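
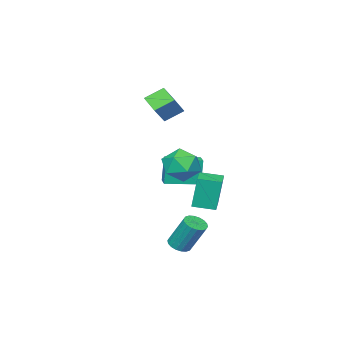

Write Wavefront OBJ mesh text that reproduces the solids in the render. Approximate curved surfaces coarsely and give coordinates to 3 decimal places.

v 1.879 2.853 -4.313
v 2.605 2.916 -4.272
v 2.408 3.97 -2.386
v 1.681 3.907 -2.427
v 2.518 3.185 -4.432
v 2.321 4.239 -2.545
v 2.304 3.389 -4.568
v 2.107 4.442 -2.681
v 2.006 3.486 -4.654
v 1.809 4.54 -2.767
v 1.683 3.458 -4.672
v 1.486 4.512 -2.785
v 1.399 3.311 -4.619
v 1.202 4.364 -2.732
v 1.209 3.072 -4.506
v 1.012 4.126 -2.619
v 1.152 2.79 -4.354
v 0.955 3.844 -2.468
v 1.239 2.521 -4.195
v 1.042 3.575 -2.308
v 1.453 2.318 -4.059
v 1.256 3.371 -2.172
v 1.751 2.22 -3.973
v 1.554 3.274 -2.086
v 2.074 2.248 -3.955
v 1.877 3.302 -2.068
v 2.358 2.396 -4.008
v 2.161 3.449 -2.121
v 2.548 2.634 -4.121
v 2.351 3.688 -2.234
v -3.714 -3.759 2.253
v -4.152 -5.052 2.875
v -4.678 -3.066 3.015
v -5.116 -4.359 3.637
v -2.664 -3.561 3.403
v -3.102 -4.854 4.025
v -3.628 -2.868 4.165
v -4.066 -4.161 4.787
v -0.845 -1.177 -1.157
v -1.005 -1.151 0.666
v -2.535 0.125 -1.323
v -2.695 0.15 0.499
v -0.305 -0.47 -1.119
v -0.465 -0.445 0.703
v -1.995 0.831 -1.286
v -2.155 0.857 0.537
v 0.053 2.206 -1.559
v -0.179 2.429 0.536
v -0.792 3.278 -1.767
v -1.024 3.5 0.329
v 1.204 3.12 -1.529
v 0.972 3.342 0.567
v 0.359 4.191 -1.736
v 0.127 4.414 0.359
v 1.616 3.813 2.563
v 2.451 3.991 1.663
v 1.249 1.969 1.857
v 2.084 2.147 0.957
v 2.456 2.04 2.136
v 2.683 3.179 2.572
v 1.017 2.781 0.948
v 1.244 3.92 1.384
v 2.081 3.353 0.665
v 2.97 2.895 1.399
v 0.73 3.065 2.121
v 1.619 2.607 2.855
f 2 1 5
f 2 5 3
f 3 5 6
f 3 6 4
f 5 1 7
f 5 7 6
f 6 7 8
f 6 8 4
f 7 1 9
f 7 9 8
f 8 9 10
f 8 10 4
f 9 1 11
f 9 11 10
f 10 11 12
f 10 12 4
f 11 1 13
f 11 13 12
f 12 13 14
f 12 14 4
f 13 1 15
f 13 15 14
f 14 15 16
f 14 16 4
f 15 1 17
f 15 17 16
f 16 17 18
f 16 18 4
f 17 1 19
f 17 19 18
f 18 19 20
f 18 20 4
f 19 1 21
f 19 21 20
f 20 21 22
f 20 22 4
f 21 1 23
f 21 23 22
f 22 23 24
f 22 24 4
f 23 1 25
f 23 25 24
f 24 25 26
f 24 26 4
f 25 1 27
f 25 27 26
f 26 27 28
f 26 28 4
f 27 1 29
f 27 29 28
f 28 29 30
f 28 30 4
f 29 1 2
f 29 2 30
f 30 2 3
f 30 3 4
f 32 34 31
f 35 32 31
f 31 34 33
f 33 35 31
f 32 38 34
f 36 32 35
f 36 38 32
f 34 38 33
f 37 35 33
f 33 38 37
f 37 36 35
f 38 36 37
f 40 42 39
f 43 40 39
f 39 42 41
f 41 43 39
f 40 46 42
f 44 40 43
f 44 46 40
f 42 46 41
f 45 43 41
f 41 46 45
f 45 44 43
f 46 44 45
f 48 50 47
f 51 48 47
f 47 50 49
f 49 51 47
f 48 54 50
f 52 48 51
f 52 54 48
f 50 54 49
f 53 51 49
f 49 54 53
f 53 52 51
f 54 52 53
f 55 66 60
f 55 60 56
f 55 56 62
f 55 62 65
f 55 65 66
f 56 60 64
f 60 66 59
f 66 65 57
f 65 62 61
f 62 56 63
f 58 64 59
f 58 59 57
f 58 57 61
f 58 61 63
f 58 63 64
f 59 64 60
f 57 59 66
f 61 57 65
f 63 61 62
f 64 63 56



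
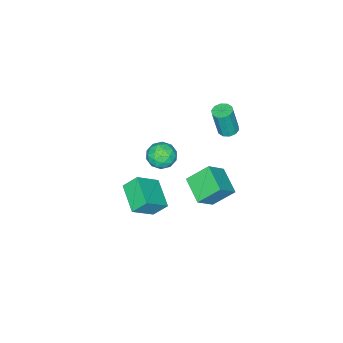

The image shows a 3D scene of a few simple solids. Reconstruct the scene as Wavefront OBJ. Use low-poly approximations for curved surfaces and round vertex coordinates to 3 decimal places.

v -2.305 -1.097 -0.99
v -1.644 -0.401 -0.754
v -1.116 -2.119 -1.306
v -0.455 -1.423 -1.07
v -1.023 -1.823 -0.367
v -1.758 -1.192 -0.172
v -1.002 -1.328 -1.888
v -1.737 -0.697 -1.693
v -0.839 -0.544 -1.309
v -0.852 -0.85 -0.369
v -1.908 -1.67 -1.691
v -1.921 -1.976 -0.751
v -2.079 -0.659 -0.844
v -0.681 -1.861 -1.216
v -1.015 -2.096 -0.803
v -0.627 -1.687 -0.664
v -2.146 -1.124 -0.502
v -1.757 -0.715 -0.363
v -1.393 -1.551 -0.136
v -1.003 -1.805 -1.697
v -0.614 -1.396 -1.558
v -2.133 -0.833 -1.396
v -1.745 -0.424 -1.257
v -1.367 -0.969 -1.924
v -1.217 -0.334 -1.032
v -0.518 -0.935 -1.218
v -0.84 -0.879 -1.698
v -1.271 -0.508 -1.583
v -1.225 -0.514 -0.479
v -0.526 -1.115 -0.665
v -0.86 -1.35 -0.252
v -1.292 -0.979 -0.137
v -0.751 -0.598 -0.806
v -2.234 -1.405 -1.395
v -1.535 -2.006 -1.581
v -1.468 -1.541 -1.923
v -1.9 -1.17 -1.808
v -2.242 -1.585 -0.842
v -1.543 -2.186 -1.028
v -1.489 -2.012 -0.477
v -1.92 -1.641 -0.362
v -2.009 -1.922 -1.254
v -2.201 2.748 -0.315
v -1.033 2.541 0.818
v -1.39 4.241 -0.878
v -0.223 4.035 0.255
v -1.277 1.825 -1.435
v -0.11 1.619 -0.302
v -0.467 3.319 -1.998
v 0.701 3.112 -0.865
v -4.126 1.578 1.236
v -3.665 2.036 1.222
v -3.353 1.78 3.171
v -3.814 1.322 3.184
v -4.015 2.215 1.302
v -3.704 1.959 3.25
v -4.408 2.151 1.356
v -4.096 1.895 3.305
v -4.693 1.868 1.364
v -4.381 1.612 3.313
v -4.761 1.474 1.324
v -4.45 1.218 3.272
v -4.587 1.12 1.249
v -4.275 0.864 3.198
v -4.236 0.941 1.17
v -3.925 0.685 3.118
v -3.844 1.005 1.115
v -3.532 0.749 3.064
v -3.559 1.288 1.107
v -3.247 1.032 3.056
v -3.49 1.682 1.148
v -3.179 1.426 3.096
v 2.609 0.723 0.491
v 2.102 1.372 1.35
v 3.62 2.246 -0.063
v 3.113 2.895 0.796
v 3.907 0.265 1.604
v 3.4 0.914 2.463
v 4.918 1.788 1.05
v 4.411 2.437 1.909
f 1 38 17
f 38 12 41
f 17 41 6
f 38 41 17
f 1 17 13
f 17 6 18
f 13 18 2
f 17 18 13
f 1 13 22
f 13 2 23
f 22 23 8
f 13 23 22
f 1 22 34
f 22 8 37
f 34 37 11
f 22 37 34
f 1 34 38
f 34 11 42
f 38 42 12
f 34 42 38
f 2 18 29
f 18 6 32
f 29 32 10
f 18 32 29
f 6 41 19
f 41 12 40
f 19 40 5
f 41 40 19
f 12 42 39
f 42 11 35
f 39 35 3
f 42 35 39
f 11 37 36
f 37 8 24
f 36 24 7
f 37 24 36
f 8 23 28
f 23 2 25
f 28 25 9
f 23 25 28
f 4 30 16
f 30 10 31
f 16 31 5
f 30 31 16
f 4 16 14
f 16 5 15
f 14 15 3
f 16 15 14
f 4 14 21
f 14 3 20
f 21 20 7
f 14 20 21
f 4 21 26
f 21 7 27
f 26 27 9
f 21 27 26
f 4 26 30
f 26 9 33
f 30 33 10
f 26 33 30
f 5 31 19
f 31 10 32
f 19 32 6
f 31 32 19
f 3 15 39
f 15 5 40
f 39 40 12
f 15 40 39
f 7 20 36
f 20 3 35
f 36 35 11
f 20 35 36
f 9 27 28
f 27 7 24
f 28 24 8
f 27 24 28
f 10 33 29
f 33 9 25
f 29 25 2
f 33 25 29
f 44 46 43
f 47 44 43
f 43 46 45
f 45 47 43
f 44 50 46
f 48 44 47
f 48 50 44
f 46 50 45
f 49 47 45
f 45 50 49
f 49 48 47
f 50 48 49
f 52 51 55
f 52 55 53
f 53 55 56
f 53 56 54
f 55 51 57
f 55 57 56
f 56 57 58
f 56 58 54
f 57 51 59
f 57 59 58
f 58 59 60
f 58 60 54
f 59 51 61
f 59 61 60
f 60 61 62
f 60 62 54
f 61 51 63
f 61 63 62
f 62 63 64
f 62 64 54
f 63 51 65
f 63 65 64
f 64 65 66
f 64 66 54
f 65 51 67
f 65 67 66
f 66 67 68
f 66 68 54
f 67 51 69
f 67 69 68
f 68 69 70
f 68 70 54
f 69 51 71
f 69 71 70
f 70 71 72
f 70 72 54
f 71 51 52
f 71 52 72
f 72 52 53
f 72 53 54
f 74 76 73
f 77 74 73
f 73 76 75
f 75 77 73
f 74 80 76
f 78 74 77
f 78 80 74
f 76 80 75
f 79 77 75
f 75 80 79
f 79 78 77
f 80 78 79



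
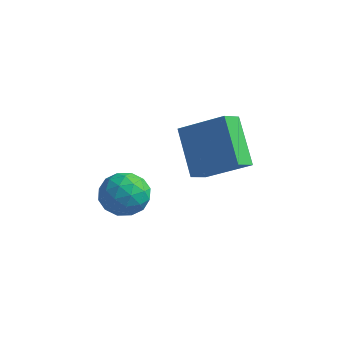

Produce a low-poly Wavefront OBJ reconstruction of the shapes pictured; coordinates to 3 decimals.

v 2.207 3.585 -1.652
v 2.139 2.785 -1.223
v 1.039 4.486 -0.158
v 0.971 3.686 0.271
v 3.829 3.994 -0.631
v 3.761 3.194 -0.202
v 2.661 4.895 0.863
v 2.593 4.095 1.292
v -0.669 3.863 -4.061
v 0.014 3.339 -3.554
v -1.834 2.901 -3.486
v -1.151 2.377 -2.979
v -1.363 3.315 -2.708
v -0.643 3.909 -3.064
v -1.177 2.331 -3.976
v -0.457 2.925 -4.332
v -0.3 2.392 -3.502
v -0.415 3 -2.718
v -1.405 3.24 -4.322
v -1.52 3.848 -3.538
v -0.226 3.685 -3.858
v -1.594 2.555 -3.182
v -1.719 3.106 -3.022
v -1.318 2.798 -2.725
v -0.612 4.021 -3.57
v -0.21 3.713 -3.272
v -1.019 3.699 -2.774
v -1.61 2.527 -3.768
v -1.208 2.219 -3.47
v -0.502 3.442 -4.315
v -0.101 3.134 -4.018
v -0.801 2.541 -4.266
v -0.008 2.821 -3.53
v -0.693 2.256 -3.191
v -0.708 2.228 -3.778
v -0.285 2.578 -3.987
v -0.076 3.179 -3.069
v -0.76 2.613 -2.731
v -0.885 3.164 -2.571
v -0.462 3.514 -2.78
v -0.26 2.622 -3.038
v -1.06 3.627 -4.309
v -1.744 3.061 -3.971
v -1.358 2.726 -4.26
v -0.935 3.076 -4.469
v -1.127 3.984 -3.849
v -1.812 3.419 -3.51
v -1.535 3.662 -3.053
v -1.112 4.012 -3.262
v -1.56 3.618 -4.002
f 2 4 1
f 5 2 1
f 1 4 3
f 3 5 1
f 2 8 4
f 6 2 5
f 6 8 2
f 4 8 3
f 7 5 3
f 3 8 7
f 7 6 5
f 8 6 7
f 9 46 25
f 46 20 49
f 25 49 14
f 46 49 25
f 9 25 21
f 25 14 26
f 21 26 10
f 25 26 21
f 9 21 30
f 21 10 31
f 30 31 16
f 21 31 30
f 9 30 42
f 30 16 45
f 42 45 19
f 30 45 42
f 9 42 46
f 42 19 50
f 46 50 20
f 42 50 46
f 10 26 37
f 26 14 40
f 37 40 18
f 26 40 37
f 14 49 27
f 49 20 48
f 27 48 13
f 49 48 27
f 20 50 47
f 50 19 43
f 47 43 11
f 50 43 47
f 19 45 44
f 45 16 32
f 44 32 15
f 45 32 44
f 16 31 36
f 31 10 33
f 36 33 17
f 31 33 36
f 12 38 24
f 38 18 39
f 24 39 13
f 38 39 24
f 12 24 22
f 24 13 23
f 22 23 11
f 24 23 22
f 12 22 29
f 22 11 28
f 29 28 15
f 22 28 29
f 12 29 34
f 29 15 35
f 34 35 17
f 29 35 34
f 12 34 38
f 34 17 41
f 38 41 18
f 34 41 38
f 13 39 27
f 39 18 40
f 27 40 14
f 39 40 27
f 11 23 47
f 23 13 48
f 47 48 20
f 23 48 47
f 15 28 44
f 28 11 43
f 44 43 19
f 28 43 44
f 17 35 36
f 35 15 32
f 36 32 16
f 35 32 36
f 18 41 37
f 41 17 33
f 37 33 10
f 41 33 37



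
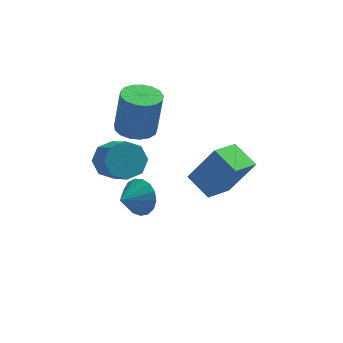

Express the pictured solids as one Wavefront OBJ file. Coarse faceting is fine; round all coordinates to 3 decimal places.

v -3.573 0.211 1.747
v -2.956 0.772 2.136
v -2.451 -0.51 3.182
v -3.067 -1.071 2.793
v -3.58 0.791 2.461
v -3.075 -0.491 3.507
v -4.2 0.47 2.368
v -3.695 -0.812 3.414
v -4.452 -0.002 1.91
v -3.947 -1.284 2.957
v -4.189 -0.35 1.358
v -3.684 -1.632 2.404
v -3.565 -0.369 1.033
v -3.06 -1.651 2.079
v -2.945 -0.048 1.126
v -2.44 -1.33 2.172
v -2.693 0.424 1.583
v -2.188 -0.858 2.63
v 1.34 1.9 -1.978
v 0.376 0.779 -1.42
v 0.521 2.885 -1.413
v -0.443 1.764 -0.855
v 2.463 1.816 -0.205
v 1.499 0.695 0.353
v 1.644 2.801 0.36
v 0.68 1.68 0.918
v -2.582 -2.066 1.301
v -1.984 -2.376 1.898
v -3.378 -2.754 1.739
v -2.165 -2.04 2.098
v -2.441 -1.71 2.115
v -2.75 -1.461 1.946
v -3.02 -1.351 1.629
v -3.19 -1.405 1.237
v -3.22 -1.609 0.86
v -3.105 -1.919 0.583
v -2.87 -2.262 0.471
v -2.569 -2.56 0.549
v -2.271 -2.745 0.799
v -2.044 -2.774 1.164
v -1.941 -2.641 1.561
v -2.58 2.686 1.675
v -2.097 3.463 1.578
v -1.817 3.551 3.667
v -2.3 2.774 3.765
v -2.512 3.602 1.628
v -2.232 3.69 3.717
v -2.943 3.532 1.688
v -2.662 3.619 3.778
v -3.29 3.267 1.746
v -3.01 3.355 3.836
v -3.475 2.87 1.788
v -3.194 2.957 3.877
v -3.454 2.43 1.803
v -3.174 2.518 3.893
v -3.234 2.049 1.79
v -2.954 2.137 3.879
v -2.864 1.814 1.75
v -2.583 1.902 3.839
v -2.428 1.779 1.693
v -2.148 1.867 3.782
v -2.028 1.952 1.632
v -1.748 2.039 3.722
v -1.754 2.292 1.581
v -1.474 2.38 3.67
v -1.669 2.724 1.552
v -1.389 2.811 3.641
v -1.793 3.146 1.55
v -1.513 3.234 3.64
f 2 1 5
f 2 5 3
f 3 5 6
f 3 6 4
f 5 1 7
f 5 7 6
f 6 7 8
f 6 8 4
f 7 1 9
f 7 9 8
f 8 9 10
f 8 10 4
f 9 1 11
f 9 11 10
f 10 11 12
f 10 12 4
f 11 1 13
f 11 13 12
f 12 13 14
f 12 14 4
f 13 1 15
f 13 15 14
f 14 15 16
f 14 16 4
f 15 1 17
f 15 17 16
f 16 17 18
f 16 18 4
f 17 1 2
f 17 2 18
f 18 2 3
f 18 3 4
f 20 22 19
f 23 20 19
f 19 22 21
f 21 23 19
f 20 26 22
f 24 20 23
f 24 26 20
f 22 26 21
f 25 23 21
f 21 26 25
f 25 24 23
f 26 24 25
f 28 27 30
f 28 30 29
f 30 27 31
f 30 31 29
f 31 27 32
f 31 32 29
f 32 27 33
f 32 33 29
f 33 27 34
f 33 34 29
f 34 27 35
f 34 35 29
f 35 27 36
f 35 36 29
f 36 27 37
f 36 37 29
f 37 27 38
f 37 38 29
f 38 27 39
f 38 39 29
f 39 27 40
f 39 40 29
f 40 27 41
f 40 41 29
f 41 27 28
f 41 28 29
f 43 42 46
f 43 46 44
f 44 46 47
f 44 47 45
f 46 42 48
f 46 48 47
f 47 48 49
f 47 49 45
f 48 42 50
f 48 50 49
f 49 50 51
f 49 51 45
f 50 42 52
f 50 52 51
f 51 52 53
f 51 53 45
f 52 42 54
f 52 54 53
f 53 54 55
f 53 55 45
f 54 42 56
f 54 56 55
f 55 56 57
f 55 57 45
f 56 42 58
f 56 58 57
f 57 58 59
f 57 59 45
f 58 42 60
f 58 60 59
f 59 60 61
f 59 61 45
f 60 42 62
f 60 62 61
f 61 62 63
f 61 63 45
f 62 42 64
f 62 64 63
f 63 64 65
f 63 65 45
f 64 42 66
f 64 66 65
f 65 66 67
f 65 67 45
f 66 42 68
f 66 68 67
f 67 68 69
f 67 69 45
f 68 42 43
f 68 43 69
f 69 43 44
f 69 44 45



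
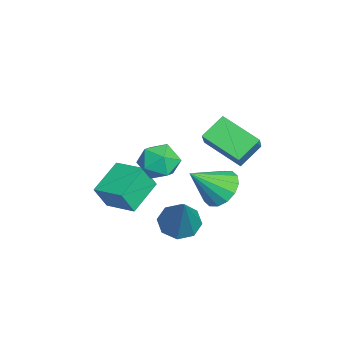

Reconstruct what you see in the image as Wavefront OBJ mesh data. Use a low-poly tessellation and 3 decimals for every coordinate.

v -2.934 2.498 -2.264
v -2.44 2.072 -2.87
v -2.546 1.342 -1.136
v -2.151 2.367 -2.666
v -2.071 2.697 -2.355
v -2.223 2.974 -2.019
v -2.565 3.123 -1.749
v -3.005 3.105 -1.617
v -3.427 2.924 -1.658
v -3.716 2.628 -1.861
v -3.796 2.298 -2.172
v -3.645 2.021 -2.508
v -3.303 1.872 -2.778
v -2.862 1.891 -2.911
v -0.172 0.939 -1.981
v 0.496 0.846 -2.412
v 1.012 1.081 -0.179
v 0.335 1.434 -2.353
v -0.123 1.732 -2.076
v -0.609 1.565 -1.743
v -0.839 1.032 -1.55
v -0.678 0.444 -1.609
v -0.22 0.146 -1.886
v 0.266 0.313 -2.219
v -2.279 -1.651 -2.658
v -2.061 -2.099 -1.632
v -3.471 -0.847 -2.054
v -3.254 -1.294 -1.028
v -1.466 -0.646 -2.392
v -1.249 -1.093 -1.366
v -2.659 0.159 -1.788
v -2.441 -0.289 -0.762
v -0.323 1.005 1.143
v 0.249 0.517 0.765
v -1.169 -0.057 1.235
v -0.597 -0.545 0.857
v -0.456 -0.257 1.634
v 0.066 0.399 1.578
v -0.986 0.061 0.422
v -0.464 0.717 0.366
v -0.161 -0.066 0.32
v 0.166 -0.263 1.069
v -1.086 0.723 0.931
v -0.759 0.526 1.68
v -0.341 1.702 2.366
v -0.917 2.436 2.987
v -1.156 1.814 1.478
v -1.731 2.548 2.099
v 0.531 2.932 1.721
v -0.044 3.666 2.342
v -0.283 3.044 0.833
v -0.859 3.778 1.454
f 2 1 4
f 2 4 3
f 4 1 5
f 4 5 3
f 5 1 6
f 5 6 3
f 6 1 7
f 6 7 3
f 7 1 8
f 7 8 3
f 8 1 9
f 8 9 3
f 9 1 10
f 9 10 3
f 10 1 11
f 10 11 3
f 11 1 12
f 11 12 3
f 12 1 13
f 12 13 3
f 13 1 14
f 13 14 3
f 14 1 2
f 14 2 3
f 16 15 18
f 16 18 17
f 18 15 19
f 18 19 17
f 19 15 20
f 19 20 17
f 20 15 21
f 20 21 17
f 21 15 22
f 21 22 17
f 22 15 23
f 22 23 17
f 23 15 24
f 23 24 17
f 24 15 16
f 24 16 17
f 26 28 25
f 29 26 25
f 25 28 27
f 27 29 25
f 26 32 28
f 30 26 29
f 30 32 26
f 28 32 27
f 31 29 27
f 27 32 31
f 31 30 29
f 32 30 31
f 33 44 38
f 33 38 34
f 33 34 40
f 33 40 43
f 33 43 44
f 34 38 42
f 38 44 37
f 44 43 35
f 43 40 39
f 40 34 41
f 36 42 37
f 36 37 35
f 36 35 39
f 36 39 41
f 36 41 42
f 37 42 38
f 35 37 44
f 39 35 43
f 41 39 40
f 42 41 34
f 46 48 45
f 49 46 45
f 45 48 47
f 47 49 45
f 46 52 48
f 50 46 49
f 50 52 46
f 48 52 47
f 51 49 47
f 47 52 51
f 51 50 49
f 52 50 51



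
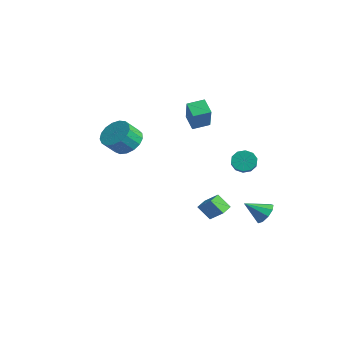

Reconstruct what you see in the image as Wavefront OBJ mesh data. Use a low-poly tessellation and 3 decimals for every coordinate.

v 2.967 4.561 -3.989
v 3.61 4.702 -3.435
v 2.453 3.379 -3.091
v 3.14 5.021 -3.283
v 2.589 5.125 -3.462
v 2.215 4.965 -3.887
v 2.193 4.616 -4.36
v 2.534 4.24 -4.659
v 3.077 4.015 -4.644
v 3.569 4.045 -4.323
v 3.779 4.316 -3.845
v 0.649 2.023 -4.906
v 0.085 1.454 -3.973
v 0.14 2.796 -4.743
v -0.425 2.227 -3.81
v 1.565 2.453 -4.09
v 1 1.884 -3.157
v 1.055 3.226 -3.927
v 0.491 2.657 -2.994
v 0.283 -3.294 2.555
v 1.092 -2.717 3.004
v 1.225 -3.63 3.935
v 0.417 -4.206 3.485
v 0.664 -2.538 3.242
v 0.797 -3.451 4.172
v 0.148 -2.531 3.322
v 0.282 -3.444 4.252
v -0.336 -2.699 3.227
v -0.203 -3.612 4.157
v -0.679 -3.004 2.977
v -0.546 -3.916 3.907
v -0.801 -3.374 2.631
v -0.668 -4.287 3.561
v -0.675 -3.727 2.267
v -0.542 -4.639 3.198
v -0.329 -3.98 1.97
v -0.196 -4.892 2.9
v 0.157 -4.075 1.806
v 0.29 -4.988 2.736
v 0.672 -3.992 1.814
v 0.805 -4.905 2.744
v 1.098 -3.749 1.991
v 1.231 -4.662 2.922
v 1.337 -3.401 2.298
v 1.47 -4.314 3.228
v 1.335 -3.029 2.664
v 1.468 -3.942 3.594
v -2.979 2.685 1.33
v -3.915 2.715 2.066
v -2.753 3.817 1.572
v -3.688 3.848 2.307
v -1.692 2.072 2.993
v -2.627 2.103 3.728
v -1.465 3.205 3.234
v -2.401 3.235 3.97
v 1.723 3.758 0.026
v 2.202 3.964 -0.58
v 3.377 3.308 0.127
v 2.897 3.102 0.734
v 2.208 4.331 -0.249
v 3.383 3.675 0.458
v 2.029 4.479 0.187
v 3.203 3.824 0.894
v 1.732 4.352 0.562
v 2.907 3.696 1.269
v 1.432 3.998 0.732
v 2.607 3.342 1.439
v 1.243 3.552 0.633
v 2.418 2.896 1.34
v 1.237 3.185 0.302
v 2.412 2.529 1.009
v 1.417 3.036 -0.134
v 2.591 2.381 0.573
v 1.713 3.164 -0.509
v 2.888 2.508 0.198
v 2.013 3.518 -0.679
v 3.188 2.862 0.028
f 2 1 4
f 2 4 3
f 4 1 5
f 4 5 3
f 5 1 6
f 5 6 3
f 6 1 7
f 6 7 3
f 7 1 8
f 7 8 3
f 8 1 9
f 8 9 3
f 9 1 10
f 9 10 3
f 10 1 11
f 10 11 3
f 11 1 2
f 11 2 3
f 13 15 12
f 16 13 12
f 12 15 14
f 14 16 12
f 13 19 15
f 17 13 16
f 17 19 13
f 15 19 14
f 18 16 14
f 14 19 18
f 18 17 16
f 19 17 18
f 21 20 24
f 21 24 22
f 22 24 25
f 22 25 23
f 24 20 26
f 24 26 25
f 25 26 27
f 25 27 23
f 26 20 28
f 26 28 27
f 27 28 29
f 27 29 23
f 28 20 30
f 28 30 29
f 29 30 31
f 29 31 23
f 30 20 32
f 30 32 31
f 31 32 33
f 31 33 23
f 32 20 34
f 32 34 33
f 33 34 35
f 33 35 23
f 34 20 36
f 34 36 35
f 35 36 37
f 35 37 23
f 36 20 38
f 36 38 37
f 37 38 39
f 37 39 23
f 38 20 40
f 38 40 39
f 39 40 41
f 39 41 23
f 40 20 42
f 40 42 41
f 41 42 43
f 41 43 23
f 42 20 44
f 42 44 43
f 43 44 45
f 43 45 23
f 44 20 46
f 44 46 45
f 45 46 47
f 45 47 23
f 46 20 21
f 46 21 47
f 47 21 22
f 47 22 23
f 49 51 48
f 52 49 48
f 48 51 50
f 50 52 48
f 49 55 51
f 53 49 52
f 53 55 49
f 51 55 50
f 54 52 50
f 50 55 54
f 54 53 52
f 55 53 54
f 57 56 60
f 57 60 58
f 58 60 61
f 58 61 59
f 60 56 62
f 60 62 61
f 61 62 63
f 61 63 59
f 62 56 64
f 62 64 63
f 63 64 65
f 63 65 59
f 64 56 66
f 64 66 65
f 65 66 67
f 65 67 59
f 66 56 68
f 66 68 67
f 67 68 69
f 67 69 59
f 68 56 70
f 68 70 69
f 69 70 71
f 69 71 59
f 70 56 72
f 70 72 71
f 71 72 73
f 71 73 59
f 72 56 74
f 72 74 73
f 73 74 75
f 73 75 59
f 74 56 76
f 74 76 75
f 75 76 77
f 75 77 59
f 76 56 57
f 76 57 77
f 77 57 58
f 77 58 59



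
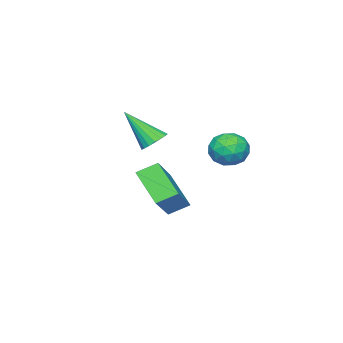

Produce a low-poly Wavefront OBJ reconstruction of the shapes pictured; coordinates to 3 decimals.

v -1.414 -0.094 1.198
v -0.903 0.08 1.211
v -1.106 -1.086 2.402
v -1.014 0.23 1.363
v -1.204 0.315 1.482
v -1.436 0.32 1.545
v -1.664 0.242 1.539
v -1.842 0.098 1.466
v -1.935 -0.084 1.34
v -1.925 -0.268 1.185
v -1.813 -0.417 1.034
v -1.623 -0.503 0.914
v -1.391 -0.507 0.852
v -1.164 -0.43 0.857
v -0.986 -0.286 0.931
v -0.893 -0.104 1.057
v -4.176 1.701 0.215
v -3.566 1.928 0.58
v -3.834 0.552 0.36
v -3.224 0.779 0.725
v -3.898 0.86 1.036
v -4.109 1.571 0.947
v -3.291 0.909 -0.007
v -3.502 1.62 -0.096
v -3.019 1.439 0.444
v -3.394 1.409 1.088
v -4.006 1.071 -0.148
v -4.381 1.041 0.496
v -3.901 1.916 0.385
v -3.499 0.564 0.555
v -3.895 0.612 0.738
v -3.537 0.746 0.953
v -4.22 1.705 0.6
v -3.862 1.839 0.815
v -4.057 1.211 1.083
v -3.538 0.641 0.125
v -3.18 0.775 0.34
v -3.863 1.734 -0.013
v -3.505 1.868 0.202
v -3.343 1.269 -0.143
v -3.221 1.762 0.519
v -3.02 1.086 0.605
v -3.059 1.163 0.174
v -3.183 1.58 0.122
v -3.442 1.744 0.898
v -3.241 1.068 0.983
v -3.637 1.116 1.166
v -3.761 1.534 1.114
v -3.12 1.456 0.818
v -4.159 1.412 -0.043
v -3.958 0.736 0.042
v -3.639 0.946 -0.174
v -3.763 1.364 -0.226
v -4.38 1.394 0.335
v -4.179 0.718 0.421
v -4.217 0.9 0.818
v -4.341 1.317 0.766
v -4.28 1.024 0.122
v -3.698 -1.231 -3.125
v -4.074 -2.346 -2.085
v -4.225 -0.681 -2.726
v -4.601 -1.795 -1.686
v -2.199 -0.645 -1.954
v -2.575 -1.759 -0.914
v -2.726 -0.094 -1.555
v -3.102 -1.209 -0.515
f 2 1 4
f 2 4 3
f 4 1 5
f 4 5 3
f 5 1 6
f 5 6 3
f 6 1 7
f 6 7 3
f 7 1 8
f 7 8 3
f 8 1 9
f 8 9 3
f 9 1 10
f 9 10 3
f 10 1 11
f 10 11 3
f 11 1 12
f 11 12 3
f 12 1 13
f 12 13 3
f 13 1 14
f 13 14 3
f 14 1 15
f 14 15 3
f 15 1 16
f 15 16 3
f 16 1 2
f 16 2 3
f 17 54 33
f 54 28 57
f 33 57 22
f 54 57 33
f 17 33 29
f 33 22 34
f 29 34 18
f 33 34 29
f 17 29 38
f 29 18 39
f 38 39 24
f 29 39 38
f 17 38 50
f 38 24 53
f 50 53 27
f 38 53 50
f 17 50 54
f 50 27 58
f 54 58 28
f 50 58 54
f 18 34 45
f 34 22 48
f 45 48 26
f 34 48 45
f 22 57 35
f 57 28 56
f 35 56 21
f 57 56 35
f 28 58 55
f 58 27 51
f 55 51 19
f 58 51 55
f 27 53 52
f 53 24 40
f 52 40 23
f 53 40 52
f 24 39 44
f 39 18 41
f 44 41 25
f 39 41 44
f 20 46 32
f 46 26 47
f 32 47 21
f 46 47 32
f 20 32 30
f 32 21 31
f 30 31 19
f 32 31 30
f 20 30 37
f 30 19 36
f 37 36 23
f 30 36 37
f 20 37 42
f 37 23 43
f 42 43 25
f 37 43 42
f 20 42 46
f 42 25 49
f 46 49 26
f 42 49 46
f 21 47 35
f 47 26 48
f 35 48 22
f 47 48 35
f 19 31 55
f 31 21 56
f 55 56 28
f 31 56 55
f 23 36 52
f 36 19 51
f 52 51 27
f 36 51 52
f 25 43 44
f 43 23 40
f 44 40 24
f 43 40 44
f 26 49 45
f 49 25 41
f 45 41 18
f 49 41 45
f 60 62 59
f 63 60 59
f 59 62 61
f 61 63 59
f 60 66 62
f 64 60 63
f 64 66 60
f 62 66 61
f 65 63 61
f 61 66 65
f 65 64 63
f 66 64 65



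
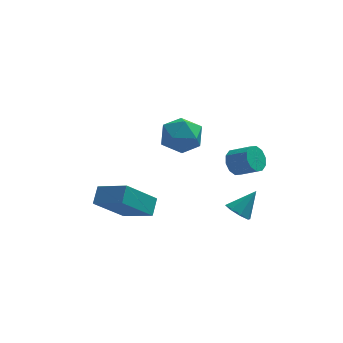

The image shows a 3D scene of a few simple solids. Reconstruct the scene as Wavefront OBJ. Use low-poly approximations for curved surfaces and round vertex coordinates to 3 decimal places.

v 1.812 -2.207 0.809
v 2.042 -2.493 0.249
v 2.878 -2.959 0.83
v 2.648 -2.673 1.391
v 2.222 -2.122 0.287
v 3.059 -2.589 0.868
v 2.246 -1.784 0.524
v 3.082 -2.25 1.105
v 2.104 -1.607 0.871
v 2.94 -2.073 1.452
v 1.85 -1.659 1.194
v 2.687 -2.126 1.775
v 1.582 -1.921 1.37
v 2.418 -2.387 1.951
v 1.401 -2.291 1.332
v 2.238 -2.758 1.913
v 1.378 -2.63 1.095
v 2.214 -3.096 1.676
v 1.52 -2.807 0.748
v 2.356 -3.273 1.329
v 1.773 -2.754 0.425
v 2.61 -3.221 1.006
v 2.025 -1.477 -3.047
v 2.377 -1.136 -3.504
v 2.855 -1.003 -2.053
v 1.989 -0.862 -3.311
v 1.622 -0.949 -2.963
v 1.491 -1.345 -2.665
v 1.673 -1.819 -2.591
v 2.061 -2.092 -2.784
v 2.428 -2.006 -3.132
v 2.559 -1.61 -3.43
v 0.258 3.189 -1.214
v 0.73 2.663 -0.394
v -1.11 2.097 -1.126
v -0.638 1.571 -0.306
v -1.005 2.58 -0.163
v -0.159 3.255 -0.217
v -0.221 1.505 -1.303
v 0.625 2.18 -1.357
v 0.434 1.622 -0.448
v -0.05 2.287 0.256
v -0.33 2.473 -1.776
v -0.814 3.138 -1.072
v -4.204 -0.951 -2.63
v -3.98 -0.209 -2.081
v -2.884 -0.272 -4.087
v -2.66 0.47 -3.538
v -2.96 -1.85 -1.922
v -2.736 -1.108 -1.373
v -1.64 -1.171 -3.379
v -1.416 -0.429 -2.83
f 2 1 5
f 2 5 3
f 3 5 6
f 3 6 4
f 5 1 7
f 5 7 6
f 6 7 8
f 6 8 4
f 7 1 9
f 7 9 8
f 8 9 10
f 8 10 4
f 9 1 11
f 9 11 10
f 10 11 12
f 10 12 4
f 11 1 13
f 11 13 12
f 12 13 14
f 12 14 4
f 13 1 15
f 13 15 14
f 14 15 16
f 14 16 4
f 15 1 17
f 15 17 16
f 16 17 18
f 16 18 4
f 17 1 19
f 17 19 18
f 18 19 20
f 18 20 4
f 19 1 21
f 19 21 20
f 20 21 22
f 20 22 4
f 21 1 2
f 21 2 22
f 22 2 3
f 22 3 4
f 24 23 26
f 24 26 25
f 26 23 27
f 26 27 25
f 27 23 28
f 27 28 25
f 28 23 29
f 28 29 25
f 29 23 30
f 29 30 25
f 30 23 31
f 30 31 25
f 31 23 32
f 31 32 25
f 32 23 24
f 32 24 25
f 33 44 38
f 33 38 34
f 33 34 40
f 33 40 43
f 33 43 44
f 34 38 42
f 38 44 37
f 44 43 35
f 43 40 39
f 40 34 41
f 36 42 37
f 36 37 35
f 36 35 39
f 36 39 41
f 36 41 42
f 37 42 38
f 35 37 44
f 39 35 43
f 41 39 40
f 42 41 34
f 46 48 45
f 49 46 45
f 45 48 47
f 47 49 45
f 46 52 48
f 50 46 49
f 50 52 46
f 48 52 47
f 51 49 47
f 47 52 51
f 51 50 49
f 52 50 51



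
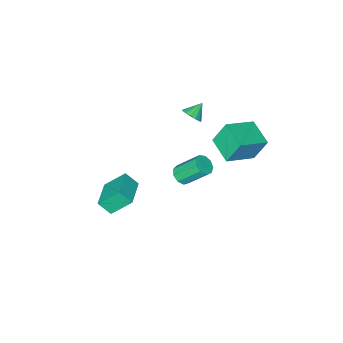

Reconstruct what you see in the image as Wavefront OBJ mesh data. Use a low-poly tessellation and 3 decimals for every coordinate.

v -4.611 -0.363 0.491
v -5.218 0.116 2.072
v -4.286 1.382 0.088
v -4.893 1.86 1.669
v -2.667 -0.54 1.291
v -3.274 -0.062 2.872
v -2.342 1.204 0.888
v -2.949 1.683 2.469
v 2.766 -2.634 -2.552
v 3.239 -3.28 -1.769
v 1.802 -1.828 -1.306
v 2.275 -2.474 -0.522
v 4.165 -1.326 -2.318
v 4.638 -1.972 -1.534
v 3.201 -0.52 -1.071
v 3.674 -1.166 -0.288
v -1.52 -2.003 -2.828
v -1.169 -2.39 -2.333
v -2.03 -1.305 -0.876
v -2.38 -0.917 -1.372
v -0.899 -1.999 -2.464
v -1.759 -0.914 -1.007
v -0.919 -1.611 -2.766
v -1.78 -0.526 -1.309
v -1.22 -1.405 -3.097
v -2.081 -0.32 -1.64
v -1.662 -1.479 -3.302
v -2.522 -0.394 -1.845
v -2.037 -1.798 -3.286
v -2.897 -0.713 -1.829
v -2.17 -2.213 -3.056
v -3.03 -1.128 -1.599
v -1.999 -2.529 -2.719
v -2.859 -1.444 -1.262
v -1.604 -2.599 -2.434
v -2.464 -1.514 -0.977
v -3.037 -3.04 1.365
v -2.639 -3.388 1.823
v -3.903 -3.12 2.055
v -2.601 -3.039 1.912
v -2.679 -2.69 1.854
v -2.854 -2.435 1.665
v -3.078 -2.342 1.395
v -3.291 -2.436 1.118
v -3.436 -2.692 0.906
v -3.474 -3.041 0.818
v -3.396 -3.39 0.876
v -3.221 -3.645 1.065
v -2.997 -3.738 1.334
v -2.784 -3.644 1.612
f 2 4 1
f 5 2 1
f 1 4 3
f 3 5 1
f 2 8 4
f 6 2 5
f 6 8 2
f 4 8 3
f 7 5 3
f 3 8 7
f 7 6 5
f 8 6 7
f 10 12 9
f 13 10 9
f 9 12 11
f 11 13 9
f 10 16 12
f 14 10 13
f 14 16 10
f 12 16 11
f 15 13 11
f 11 16 15
f 15 14 13
f 16 14 15
f 18 17 21
f 18 21 19
f 19 21 22
f 19 22 20
f 21 17 23
f 21 23 22
f 22 23 24
f 22 24 20
f 23 17 25
f 23 25 24
f 24 25 26
f 24 26 20
f 25 17 27
f 25 27 26
f 26 27 28
f 26 28 20
f 27 17 29
f 27 29 28
f 28 29 30
f 28 30 20
f 29 17 31
f 29 31 30
f 30 31 32
f 30 32 20
f 31 17 33
f 31 33 32
f 32 33 34
f 32 34 20
f 33 17 35
f 33 35 34
f 34 35 36
f 34 36 20
f 35 17 18
f 35 18 36
f 36 18 19
f 36 19 20
f 38 37 40
f 38 40 39
f 40 37 41
f 40 41 39
f 41 37 42
f 41 42 39
f 42 37 43
f 42 43 39
f 43 37 44
f 43 44 39
f 44 37 45
f 44 45 39
f 45 37 46
f 45 46 39
f 46 37 47
f 46 47 39
f 47 37 48
f 47 48 39
f 48 37 49
f 48 49 39
f 49 37 50
f 49 50 39
f 50 37 38
f 50 38 39



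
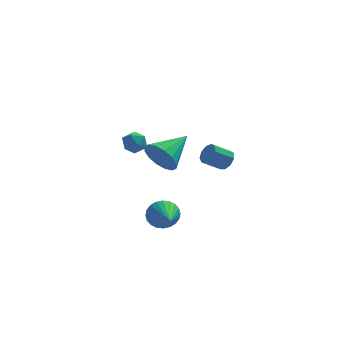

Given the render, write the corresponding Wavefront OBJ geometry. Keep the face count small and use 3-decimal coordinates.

v 0.767 -1.473 -1.498
v 1.085 -1.146 -0.745
v 1.113 -3.367 -0.822
v 0.752 -1.18 -0.669
v 0.421 -1.258 -0.718
v 0.143 -1.369 -0.886
v -0.04 -1.496 -1.147
v -0.1 -1.619 -1.462
v -0.028 -1.72 -1.782
v 0.164 -1.784 -2.059
v 0.449 -1.8 -2.251
v 0.782 -1.767 -2.328
v 1.113 -1.689 -2.278
v 1.391 -1.578 -2.11
v 1.574 -1.451 -1.849
v 1.634 -1.328 -1.534
v 1.562 -1.226 -1.214
v 1.37 -1.163 -0.937
v 0.68 2.626 0.305
v 1.278 2.542 -0.614
v 2.1 4.094 1.095
v 0.905 2.96 -0.719
v 0.472 3.288 -0.55
v 0.094 3.439 -0.151
v -0.126 3.372 0.37
v -0.131 3.106 0.873
v 0.081 2.711 1.224
v 0.454 2.293 1.328
v 0.887 1.965 1.159
v 1.265 1.814 0.76
v 1.486 1.881 0.24
v 1.491 2.147 -0.263
v 3.784 -3.425 3.453
v 4.134 -3.428 3.953
v 3.226 -3.698 4.587
v 2.876 -3.695 4.087
v 3.977 -3.046 3.891
v 3.069 -3.317 4.525
v 3.73 -2.842 3.624
v 2.822 -3.112 4.258
v 3.508 -2.91 3.277
v 2.6 -3.181 3.911
v 3.415 -3.219 3.013
v 2.507 -3.49 3.647
v 3.495 -3.624 2.954
v 2.587 -3.895 3.588
v 3.71 -3.936 3.129
v 2.802 -4.207 3.763
v 3.96 -4.009 3.456
v 3.052 -4.279 4.09
v 4.127 -3.808 3.781
v 3.219 -4.079 4.415
v -0.61 1.685 2.718
v -0.089 1.671 2.184
v -1.151 0.729 2.216
v -0.63 0.715 1.682
v -0.45 0.536 2.383
v -0.115 1.126 2.694
v -1.125 1.274 1.706
v -0.79 1.864 2.017
v -0.407 1.417 1.558
v 0.01 0.961 1.977
v -1.25 1.439 2.423
v -0.833 0.983 2.842
f 2 1 4
f 2 4 3
f 4 1 5
f 4 5 3
f 5 1 6
f 5 6 3
f 6 1 7
f 6 7 3
f 7 1 8
f 7 8 3
f 8 1 9
f 8 9 3
f 9 1 10
f 9 10 3
f 10 1 11
f 10 11 3
f 11 1 12
f 11 12 3
f 12 1 13
f 12 13 3
f 13 1 14
f 13 14 3
f 14 1 15
f 14 15 3
f 15 1 16
f 15 16 3
f 16 1 17
f 16 17 3
f 17 1 18
f 17 18 3
f 18 1 2
f 18 2 3
f 20 19 22
f 20 22 21
f 22 19 23
f 22 23 21
f 23 19 24
f 23 24 21
f 24 19 25
f 24 25 21
f 25 19 26
f 25 26 21
f 26 19 27
f 26 27 21
f 27 19 28
f 27 28 21
f 28 19 29
f 28 29 21
f 29 19 30
f 29 30 21
f 30 19 31
f 30 31 21
f 31 19 32
f 31 32 21
f 32 19 20
f 32 20 21
f 34 33 37
f 34 37 35
f 35 37 38
f 35 38 36
f 37 33 39
f 37 39 38
f 38 39 40
f 38 40 36
f 39 33 41
f 39 41 40
f 40 41 42
f 40 42 36
f 41 33 43
f 41 43 42
f 42 43 44
f 42 44 36
f 43 33 45
f 43 45 44
f 44 45 46
f 44 46 36
f 45 33 47
f 45 47 46
f 46 47 48
f 46 48 36
f 47 33 49
f 47 49 48
f 48 49 50
f 48 50 36
f 49 33 51
f 49 51 50
f 50 51 52
f 50 52 36
f 51 33 34
f 51 34 52
f 52 34 35
f 52 35 36
f 53 64 58
f 53 58 54
f 53 54 60
f 53 60 63
f 53 63 64
f 54 58 62
f 58 64 57
f 64 63 55
f 63 60 59
f 60 54 61
f 56 62 57
f 56 57 55
f 56 55 59
f 56 59 61
f 56 61 62
f 57 62 58
f 55 57 64
f 59 55 63
f 61 59 60
f 62 61 54



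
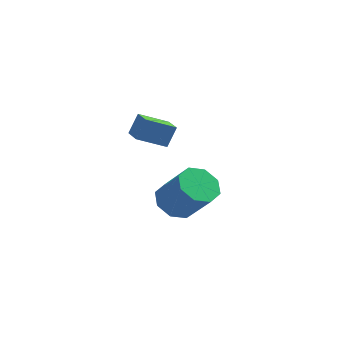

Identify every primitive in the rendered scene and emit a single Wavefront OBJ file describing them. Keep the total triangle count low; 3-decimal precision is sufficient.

v 1.664 -0.339 -1.177
v 2.365 -0.048 -1.66
v 3.457 -0.529 -0.367
v 2.756 -0.821 0.117
v 2.102 0.443 -1.255
v 3.194 -0.038 0.038
v 1.582 0.476 -0.804
v 2.674 -0.006 0.489
v 1.11 0.031 -0.571
v 2.202 -0.45 0.722
v 0.963 -0.631 -0.693
v 2.055 -1.112 0.6
v 1.226 -1.122 -1.098
v 2.318 -1.603 0.195
v 1.746 -1.154 -1.549
v 2.838 -1.636 -0.256
v 2.218 -0.71 -1.782
v 3.31 -1.191 -0.489
v 1.306 -3.382 3.39
v 1.535 -3.037 4.223
v 0.707 -2.563 3.215
v 0.936 -2.218 4.048
v 2.244 -2.802 2.892
v 2.473 -2.457 3.725
v 1.645 -1.983 2.717
v 1.874 -1.638 3.55
f 2 1 5
f 2 5 3
f 3 5 6
f 3 6 4
f 5 1 7
f 5 7 6
f 6 7 8
f 6 8 4
f 7 1 9
f 7 9 8
f 8 9 10
f 8 10 4
f 9 1 11
f 9 11 10
f 10 11 12
f 10 12 4
f 11 1 13
f 11 13 12
f 12 13 14
f 12 14 4
f 13 1 15
f 13 15 14
f 14 15 16
f 14 16 4
f 15 1 17
f 15 17 16
f 16 17 18
f 16 18 4
f 17 1 2
f 17 2 18
f 18 2 3
f 18 3 4
f 20 22 19
f 23 20 19
f 19 22 21
f 21 23 19
f 20 26 22
f 24 20 23
f 24 26 20
f 22 26 21
f 25 23 21
f 21 26 25
f 25 24 23
f 26 24 25



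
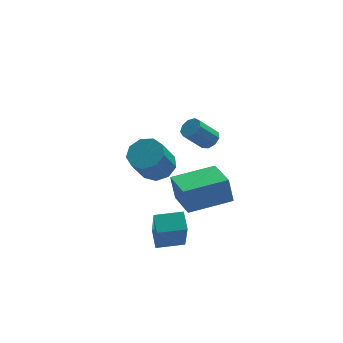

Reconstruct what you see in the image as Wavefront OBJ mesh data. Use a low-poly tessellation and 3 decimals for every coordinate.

v -2.651 -0.952 -2.493
v -2.729 -1.864 -0.782
v -2.66 -0.184 -2.084
v -2.738 -1.097 -0.373
v -1.502 -0.963 -2.447
v -1.58 -1.876 -0.736
v -1.511 -0.196 -2.038
v -1.589 -1.108 -0.327
v -2.549 -0.93 2.388
v -1.915 -1.315 2.503
v -2.458 -1.855 3.687
v -3.091 -1.47 3.572
v -1.884 -0.855 2.727
v -2.427 -1.394 3.911
v -2.164 -0.43 2.792
v -2.707 -0.969 3.977
v -2.623 -0.239 2.669
v -3.166 -0.778 3.853
v -3.048 -0.372 2.413
v -3.591 -0.911 3.598
v -3.239 -0.766 2.146
v -3.782 -1.305 3.33
v -3.107 -1.237 1.992
v -3.65 -1.776 3.176
v -2.714 -1.565 2.023
v -3.256 -2.104 3.207
v -2.243 -1.595 2.225
v -2.786 -2.135 3.409
v -1.148 0.347 -1.67
v -1.306 0.578 -0.565
v -1.377 1.95 -2.036
v -1.535 2.18 -0.931
v 0.715 0.66 -1.469
v 0.557 0.89 -0.364
v 0.486 2.262 -1.835
v 0.328 2.493 -0.73
v 0.261 3.358 0.242
v 0.506 3.719 0.504
v -0.295 3.584 1.441
v -0.541 3.222 1.178
v 0.255 3.863 0.31
v -0.547 3.728 1.246
v 0.006 3.77 0.084
v -0.795 3.635 1.02
v -0.123 3.485 -0.069
v -0.925 3.349 0.868
v -0.073 3.139 -0.076
v -0.875 3.004 0.861
v 0.133 2.896 0.066
v -0.668 2.761 1.002
v 0.399 2.869 0.29
v -0.402 2.734 1.226
v 0.601 3.071 0.491
v -0.201 2.935 1.428
v 0.643 3.406 0.576
v -0.159 3.271 1.512
f 2 4 1
f 5 2 1
f 1 4 3
f 3 5 1
f 2 8 4
f 6 2 5
f 6 8 2
f 4 8 3
f 7 5 3
f 3 8 7
f 7 6 5
f 8 6 7
f 10 9 13
f 10 13 11
f 11 13 14
f 11 14 12
f 13 9 15
f 13 15 14
f 14 15 16
f 14 16 12
f 15 9 17
f 15 17 16
f 16 17 18
f 16 18 12
f 17 9 19
f 17 19 18
f 18 19 20
f 18 20 12
f 19 9 21
f 19 21 20
f 20 21 22
f 20 22 12
f 21 9 23
f 21 23 22
f 22 23 24
f 22 24 12
f 23 9 25
f 23 25 24
f 24 25 26
f 24 26 12
f 25 9 27
f 25 27 26
f 26 27 28
f 26 28 12
f 27 9 10
f 27 10 28
f 28 10 11
f 28 11 12
f 30 32 29
f 33 30 29
f 29 32 31
f 31 33 29
f 30 36 32
f 34 30 33
f 34 36 30
f 32 36 31
f 35 33 31
f 31 36 35
f 35 34 33
f 36 34 35
f 38 37 41
f 38 41 39
f 39 41 42
f 39 42 40
f 41 37 43
f 41 43 42
f 42 43 44
f 42 44 40
f 43 37 45
f 43 45 44
f 44 45 46
f 44 46 40
f 45 37 47
f 45 47 46
f 46 47 48
f 46 48 40
f 47 37 49
f 47 49 48
f 48 49 50
f 48 50 40
f 49 37 51
f 49 51 50
f 50 51 52
f 50 52 40
f 51 37 53
f 51 53 52
f 52 53 54
f 52 54 40
f 53 37 55
f 53 55 54
f 54 55 56
f 54 56 40
f 55 37 38
f 55 38 56
f 56 38 39
f 56 39 40



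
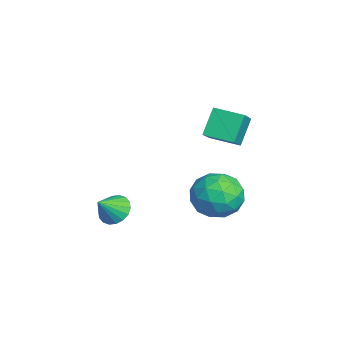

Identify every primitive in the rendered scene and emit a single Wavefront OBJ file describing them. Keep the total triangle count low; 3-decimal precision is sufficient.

v 0.873 2.595 -1.439
v 1.739 1.764 -1.754
v -0.559 1.356 -2.106
v 0.307 0.525 -2.421
v 0.081 0.762 -1.225
v 0.966 1.528 -0.812
v 0.214 1.592 -3.048
v 1.099 2.358 -2.635
v 1.331 1.144 -2.749
v 1.249 0.631 -1.622
v -0.069 2.489 -2.238
v -0.151 1.976 -1.111
v 1.432 2.288 -1.538
v -0.252 0.832 -2.322
v -0.384 0.971 -1.619
v 0.125 0.483 -1.804
v 0.978 2.149 -0.984
v 1.487 1.661 -1.169
v 0.512 1.072 -0.858
v -0.307 1.459 -2.691
v 0.202 0.971 -2.876
v 1.055 2.637 -2.056
v 1.564 2.149 -2.241
v 0.668 2.048 -3.002
v 1.701 1.435 -2.308
v 0.859 0.707 -2.7
v 0.804 1.334 -3.068
v 1.325 1.784 -2.826
v 1.653 1.134 -1.645
v 0.811 0.406 -2.038
v 0.679 0.545 -1.334
v 1.199 0.995 -1.092
v 1.413 0.77 -2.23
v 0.369 2.714 -1.822
v -0.473 1.986 -2.215
v -0.019 2.125 -2.768
v 0.501 2.575 -2.526
v 0.321 2.413 -1.16
v -0.521 1.685 -1.552
v -0.145 1.336 -1.034
v 0.376 1.786 -0.792
v -0.233 2.35 -1.63
v -2.764 2.153 1.232
v -1.46 1.668 2.19
v -2.151 3.395 1.026
v -0.846 2.91 1.984
v -2.074 1.61 0.016
v -0.769 1.125 0.974
v -1.46 2.852 -0.19
v -0.156 2.367 0.768
v 2.08 -2.844 -1.542
v 2.744 -2.825 -1.951
v 2.62 -3.556 -0.698
v 2.775 -2.551 -1.74
v 2.669 -2.335 -1.49
v 2.446 -2.22 -1.25
v 2.151 -2.228 -1.068
v 1.841 -2.358 -0.98
v 1.579 -2.585 -1.003
v 1.416 -2.862 -1.133
v 1.384 -3.136 -1.344
v 1.491 -3.352 -1.594
v 1.714 -3.467 -1.834
v 2.009 -3.459 -2.016
v 2.318 -3.329 -2.104
v 2.581 -3.103 -2.081
f 1 38 17
f 38 12 41
f 17 41 6
f 38 41 17
f 1 17 13
f 17 6 18
f 13 18 2
f 17 18 13
f 1 13 22
f 13 2 23
f 22 23 8
f 13 23 22
f 1 22 34
f 22 8 37
f 34 37 11
f 22 37 34
f 1 34 38
f 34 11 42
f 38 42 12
f 34 42 38
f 2 18 29
f 18 6 32
f 29 32 10
f 18 32 29
f 6 41 19
f 41 12 40
f 19 40 5
f 41 40 19
f 12 42 39
f 42 11 35
f 39 35 3
f 42 35 39
f 11 37 36
f 37 8 24
f 36 24 7
f 37 24 36
f 8 23 28
f 23 2 25
f 28 25 9
f 23 25 28
f 4 30 16
f 30 10 31
f 16 31 5
f 30 31 16
f 4 16 14
f 16 5 15
f 14 15 3
f 16 15 14
f 4 14 21
f 14 3 20
f 21 20 7
f 14 20 21
f 4 21 26
f 21 7 27
f 26 27 9
f 21 27 26
f 4 26 30
f 26 9 33
f 30 33 10
f 26 33 30
f 5 31 19
f 31 10 32
f 19 32 6
f 31 32 19
f 3 15 39
f 15 5 40
f 39 40 12
f 15 40 39
f 7 20 36
f 20 3 35
f 36 35 11
f 20 35 36
f 9 27 28
f 27 7 24
f 28 24 8
f 27 24 28
f 10 33 29
f 33 9 25
f 29 25 2
f 33 25 29
f 44 46 43
f 47 44 43
f 43 46 45
f 45 47 43
f 44 50 46
f 48 44 47
f 48 50 44
f 46 50 45
f 49 47 45
f 45 50 49
f 49 48 47
f 50 48 49
f 52 51 54
f 52 54 53
f 54 51 55
f 54 55 53
f 55 51 56
f 55 56 53
f 56 51 57
f 56 57 53
f 57 51 58
f 57 58 53
f 58 51 59
f 58 59 53
f 59 51 60
f 59 60 53
f 60 51 61
f 60 61 53
f 61 51 62
f 61 62 53
f 62 51 63
f 62 63 53
f 63 51 64
f 63 64 53
f 64 51 65
f 64 65 53
f 65 51 66
f 65 66 53
f 66 51 52
f 66 52 53



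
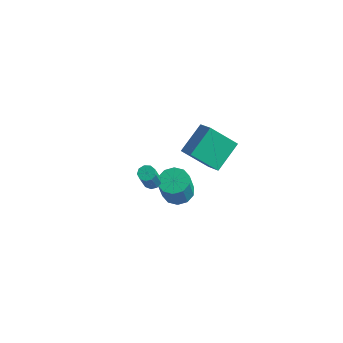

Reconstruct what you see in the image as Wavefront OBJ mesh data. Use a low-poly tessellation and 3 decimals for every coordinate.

v -2.865 2.855 -1.019
v -2.733 4.633 0.11
v -1.468 3.598 -2.353
v -1.335 5.376 -1.224
v -1.785 2.264 -0.216
v -1.652 4.042 0.913
v -0.387 3.007 -1.55
v -0.255 4.785 -0.421
v -2.309 1.778 -3.721
v -1.689 2.469 -3.518
v -1.55 1.832 -1.776
v -2.171 1.142 -1.979
v -2.229 2.669 -3.402
v -2.09 2.033 -1.66
v -2.799 2.53 -3.408
v -2.66 1.893 -1.665
v -3.182 2.103 -3.533
v -3.043 1.467 -1.791
v -3.232 1.552 -3.73
v -3.093 0.916 -1.988
v -2.93 1.088 -3.924
v -2.791 0.451 -2.182
v -2.39 0.887 -4.04
v -2.251 0.251 -2.298
v -1.82 1.027 -4.035
v -1.681 0.39 -2.292
v -1.437 1.453 -3.909
v -1.298 0.817 -2.167
v -1.387 2.004 -3.712
v -1.248 1.368 -1.97
v -0.963 -2.615 2.107
v -0.504 -2.767 1.944
v -0.179 -3.697 3.73
v -0.637 -3.545 3.893
v -0.478 -2.456 2.101
v -0.153 -3.387 3.887
v -0.679 -2.22 2.261
v -0.353 -3.151 4.047
v -1.012 -2.168 2.349
v -0.687 -3.099 4.135
v -1.323 -2.325 2.323
v -0.997 -3.256 4.109
v -1.465 -2.618 2.197
v -1.139 -3.549 3.983
v -1.372 -2.909 2.028
v -1.046 -3.84 3.814
v -1.087 -3.062 1.897
v -0.762 -3.993 3.682
v -0.745 -3.006 1.863
v -0.419 -3.937 3.649
f 2 4 1
f 5 2 1
f 1 4 3
f 3 5 1
f 2 8 4
f 6 2 5
f 6 8 2
f 4 8 3
f 7 5 3
f 3 8 7
f 7 6 5
f 8 6 7
f 10 9 13
f 10 13 11
f 11 13 14
f 11 14 12
f 13 9 15
f 13 15 14
f 14 15 16
f 14 16 12
f 15 9 17
f 15 17 16
f 16 17 18
f 16 18 12
f 17 9 19
f 17 19 18
f 18 19 20
f 18 20 12
f 19 9 21
f 19 21 20
f 20 21 22
f 20 22 12
f 21 9 23
f 21 23 22
f 22 23 24
f 22 24 12
f 23 9 25
f 23 25 24
f 24 25 26
f 24 26 12
f 25 9 27
f 25 27 26
f 26 27 28
f 26 28 12
f 27 9 29
f 27 29 28
f 28 29 30
f 28 30 12
f 29 9 10
f 29 10 30
f 30 10 11
f 30 11 12
f 32 31 35
f 32 35 33
f 33 35 36
f 33 36 34
f 35 31 37
f 35 37 36
f 36 37 38
f 36 38 34
f 37 31 39
f 37 39 38
f 38 39 40
f 38 40 34
f 39 31 41
f 39 41 40
f 40 41 42
f 40 42 34
f 41 31 43
f 41 43 42
f 42 43 44
f 42 44 34
f 43 31 45
f 43 45 44
f 44 45 46
f 44 46 34
f 45 31 47
f 45 47 46
f 46 47 48
f 46 48 34
f 47 31 49
f 47 49 48
f 48 49 50
f 48 50 34
f 49 31 32
f 49 32 50
f 50 32 33
f 50 33 34



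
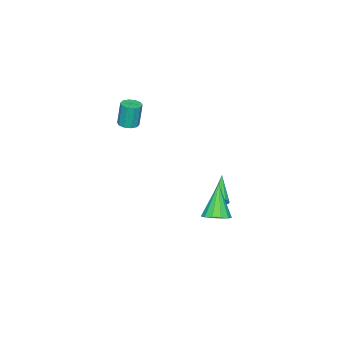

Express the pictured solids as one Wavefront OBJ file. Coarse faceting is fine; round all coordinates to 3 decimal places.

v 1.56 4.001 0.045
v 2.251 4.175 0.432
v 0.62 3.539 1.935
v 2.014 4.565 0.409
v 1.633 4.775 0.271
v 1.229 4.74 0.062
v 0.931 4.47 -0.153
v 0.832 4.051 -0.305
v 0.964 3.616 -0.345
v 1.285 3.303 -0.262
v 1.694 3.212 -0.081
v 2.061 3.371 0.141
v 2.268 3.73 0.332
v -1.519 -3.644 3.061
v -0.96 -3.878 3.131
v -1.101 -3.749 4.689
v -1.661 -3.516 4.619
v -0.927 -3.503 3.103
v -1.069 -3.374 4.661
v -1.121 -3.182 3.059
v -1.262 -3.054 4.617
v -1.467 -3.038 3.016
v -1.608 -2.91 4.574
v -1.832 -3.126 2.99
v -1.974 -2.997 4.548
v -2.079 -3.411 2.991
v -2.22 -3.282 4.549
v -2.111 -3.786 3.019
v -2.253 -3.657 4.577
v -1.918 -4.106 3.063
v -2.059 -3.978 4.621
v -1.572 -4.25 3.106
v -1.713 -4.122 4.664
v -1.206 -4.163 3.132
v -1.348 -4.034 4.69
v -1.494 2.351 -1.149
v -1.146 2.07 -0.884
v -2.946 1.569 -0.071
v -1.168 2.3 -0.747
v -1.278 2.544 -0.718
v -1.445 2.737 -0.804
v -1.626 2.825 -0.983
v -1.771 2.787 -1.206
v -1.842 2.632 -1.414
v -1.82 2.401 -1.551
v -1.71 2.157 -1.581
v -1.543 1.965 -1.494
v -1.362 1.876 -1.316
v -1.217 1.914 -1.092
f 2 1 4
f 2 4 3
f 4 1 5
f 4 5 3
f 5 1 6
f 5 6 3
f 6 1 7
f 6 7 3
f 7 1 8
f 7 8 3
f 8 1 9
f 8 9 3
f 9 1 10
f 9 10 3
f 10 1 11
f 10 11 3
f 11 1 12
f 11 12 3
f 12 1 13
f 12 13 3
f 13 1 2
f 13 2 3
f 15 14 18
f 15 18 16
f 16 18 19
f 16 19 17
f 18 14 20
f 18 20 19
f 19 20 21
f 19 21 17
f 20 14 22
f 20 22 21
f 21 22 23
f 21 23 17
f 22 14 24
f 22 24 23
f 23 24 25
f 23 25 17
f 24 14 26
f 24 26 25
f 25 26 27
f 25 27 17
f 26 14 28
f 26 28 27
f 27 28 29
f 27 29 17
f 28 14 30
f 28 30 29
f 29 30 31
f 29 31 17
f 30 14 32
f 30 32 31
f 31 32 33
f 31 33 17
f 32 14 34
f 32 34 33
f 33 34 35
f 33 35 17
f 34 14 15
f 34 15 35
f 35 15 16
f 35 16 17
f 37 36 39
f 37 39 38
f 39 36 40
f 39 40 38
f 40 36 41
f 40 41 38
f 41 36 42
f 41 42 38
f 42 36 43
f 42 43 38
f 43 36 44
f 43 44 38
f 44 36 45
f 44 45 38
f 45 36 46
f 45 46 38
f 46 36 47
f 46 47 38
f 47 36 48
f 47 48 38
f 48 36 49
f 48 49 38
f 49 36 37
f 49 37 38



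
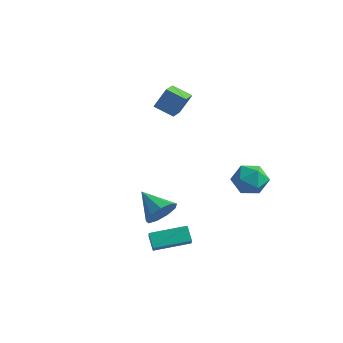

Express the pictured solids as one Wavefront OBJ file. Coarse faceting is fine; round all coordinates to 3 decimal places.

v 1.535 -3.876 -4.64
v 1.916 -4.381 -3.985
v 0.967 -3.46 -3.988
v 1.348 -3.964 -3.333
v 2.912 -2.456 -4.347
v 3.293 -2.96 -3.692
v 2.344 -2.039 -3.695
v 2.725 -2.544 -3.04
v 1.789 3.966 -2.778
v 2.705 4.306 -3.293
v 2.615 2.454 -2.307
v 3.531 2.794 -2.822
v 3.196 3.301 -1.901
v 2.685 4.236 -2.192
v 2.635 2.524 -3.408
v 2.124 3.459 -3.699
v 3.227 3.415 -3.683
v 3.574 3.894 -2.751
v 1.746 2.866 -2.849
v 2.093 3.345 -1.917
v 0.179 -1.206 -3.862
v 0.634 -0.472 -3.358
v -1.379 -0.834 -2.998
v 0.37 -0.228 -3.94
v 0.016 -0.441 -4.485
v -0.261 -1.013 -4.739
v -0.333 -1.675 -4.582
v -0.165 -2.118 -4.089
v 0.164 -2.134 -3.489
v 0.5 -1.716 -3.064
v 0.685 -1.06 -3.012
v -1.913 3.428 0.796
v -1.39 2.104 1.298
v -3.027 3.182 1.306
v -2.504 1.857 1.807
v -1.516 4.023 1.953
v -0.993 2.698 2.454
v -2.63 3.776 2.462
v -2.107 2.452 2.964
f 2 4 1
f 5 2 1
f 1 4 3
f 3 5 1
f 2 8 4
f 6 2 5
f 6 8 2
f 4 8 3
f 7 5 3
f 3 8 7
f 7 6 5
f 8 6 7
f 9 20 14
f 9 14 10
f 9 10 16
f 9 16 19
f 9 19 20
f 10 14 18
f 14 20 13
f 20 19 11
f 19 16 15
f 16 10 17
f 12 18 13
f 12 13 11
f 12 11 15
f 12 15 17
f 12 17 18
f 13 18 14
f 11 13 20
f 15 11 19
f 17 15 16
f 18 17 10
f 22 21 24
f 22 24 23
f 24 21 25
f 24 25 23
f 25 21 26
f 25 26 23
f 26 21 27
f 26 27 23
f 27 21 28
f 27 28 23
f 28 21 29
f 28 29 23
f 29 21 30
f 29 30 23
f 30 21 31
f 30 31 23
f 31 21 22
f 31 22 23
f 33 35 32
f 36 33 32
f 32 35 34
f 34 36 32
f 33 39 35
f 37 33 36
f 37 39 33
f 35 39 34
f 38 36 34
f 34 39 38
f 38 37 36
f 39 37 38



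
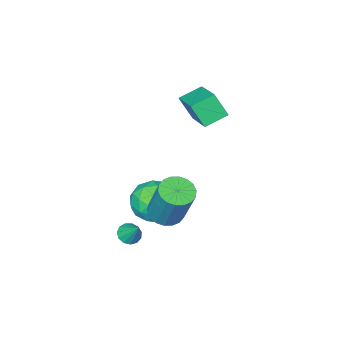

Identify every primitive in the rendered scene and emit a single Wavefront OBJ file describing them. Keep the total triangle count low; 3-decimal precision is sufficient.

v -4.49 -3.251 1.787
v -4.213 -3.838 2.832
v -3.815 -1.604 2.533
v -3.538 -2.191 3.578
v -3.462 -3.489 1.382
v -3.185 -4.076 2.427
v -2.787 -1.842 2.128
v -2.51 -2.429 3.173
v -1.023 -1.46 -1.945
v -0.621 -1.027 -1.025
v 0.021 -2.873 -1.735
v 0.423 -2.44 -0.815
v -0.613 -2.787 -0.848
v -1.258 -1.914 -0.978
v 0.658 -1.986 -1.782
v 0.013 -1.113 -1.912
v 0.418 -1.352 -0.925
v -0.367 -1.846 -0.347
v -0.233 -2.054 -2.413
v -1.018 -2.548 -1.835
v -0.914 -1.119 -1.503
v 0.314 -2.781 -1.257
v -0.296 -2.985 -1.276
v -0.059 -2.73 -0.735
v -1.288 -1.641 -1.476
v -1.052 -1.386 -0.935
v -1.047 -2.421 -0.831
v 0.452 -2.514 -1.825
v 0.688 -2.259 -1.284
v -0.541 -1.17 -2.025
v -0.304 -0.915 -1.484
v 0.447 -1.479 -1.929
v -0.066 -1.055 -0.904
v 0.547 -1.886 -0.78
v 0.686 -1.62 -1.349
v 0.306 -1.106 -1.425
v -0.528 -1.346 -0.564
v 0.085 -2.177 -0.441
v -0.524 -2.381 -0.46
v -0.903 -1.868 -0.537
v 0.083 -1.537 -0.505
v -0.685 -1.723 -2.319
v -0.072 -2.554 -2.196
v 0.303 -2.032 -2.223
v -0.076 -1.519 -2.3
v -1.147 -2.014 -1.98
v -0.534 -2.845 -1.856
v -0.906 -2.794 -1.335
v -1.286 -2.28 -1.411
v -0.683 -2.363 -2.255
v 1.713 -0.962 -1.705
v 2.152 -0.765 -1.902
v 1.787 -0.238 -0.815
v 1.933 -0.606 -2.013
v 1.644 -0.56 -2.027
v 1.377 -0.642 -1.938
v 1.217 -0.825 -1.776
v 1.214 -1.052 -1.591
v 1.37 -1.251 -1.442
v 1.635 -1.358 -1.376
v 1.925 -1.339 -1.415
v 2.147 -1.201 -1.546
v 2.232 -0.987 -1.728
v 0.046 -0.762 -1.049
v 0.541 -0.244 -1.331
v 0.69 0.68 0.627
v 0.194 0.162 0.909
v 0.237 -0.093 -1.379
v 0.386 0.831 0.579
v -0.105 -0.075 -1.362
v 0.044 0.849 0.596
v -0.417 -0.192 -1.283
v -0.268 0.731 0.675
v -0.637 -0.423 -1.157
v -0.488 0.501 0.801
v -0.722 -0.72 -1.01
v -0.573 0.203 0.948
v -0.655 -1.026 -0.871
v -0.506 -0.103 1.087
v -0.45 -1.28 -0.767
v -0.301 -0.356 1.191
v -0.146 -1.431 -0.719
v 0.003 -0.507 1.239
v 0.196 -1.449 -0.736
v 0.345 -0.525 1.222
v 0.508 -1.331 -0.815
v 0.657 -0.408 1.143
v 0.728 -1.101 -0.941
v 0.877 -0.177 1.017
v 0.813 -0.803 -1.088
v 0.962 0.12 0.87
v 0.746 -0.497 -1.227
v 0.895 0.426 0.731
f 2 4 1
f 5 2 1
f 1 4 3
f 3 5 1
f 2 8 4
f 6 2 5
f 6 8 2
f 4 8 3
f 7 5 3
f 3 8 7
f 7 6 5
f 8 6 7
f 9 46 25
f 46 20 49
f 25 49 14
f 46 49 25
f 9 25 21
f 25 14 26
f 21 26 10
f 25 26 21
f 9 21 30
f 21 10 31
f 30 31 16
f 21 31 30
f 9 30 42
f 30 16 45
f 42 45 19
f 30 45 42
f 9 42 46
f 42 19 50
f 46 50 20
f 42 50 46
f 10 26 37
f 26 14 40
f 37 40 18
f 26 40 37
f 14 49 27
f 49 20 48
f 27 48 13
f 49 48 27
f 20 50 47
f 50 19 43
f 47 43 11
f 50 43 47
f 19 45 44
f 45 16 32
f 44 32 15
f 45 32 44
f 16 31 36
f 31 10 33
f 36 33 17
f 31 33 36
f 12 38 24
f 38 18 39
f 24 39 13
f 38 39 24
f 12 24 22
f 24 13 23
f 22 23 11
f 24 23 22
f 12 22 29
f 22 11 28
f 29 28 15
f 22 28 29
f 12 29 34
f 29 15 35
f 34 35 17
f 29 35 34
f 12 34 38
f 34 17 41
f 38 41 18
f 34 41 38
f 13 39 27
f 39 18 40
f 27 40 14
f 39 40 27
f 11 23 47
f 23 13 48
f 47 48 20
f 23 48 47
f 15 28 44
f 28 11 43
f 44 43 19
f 28 43 44
f 17 35 36
f 35 15 32
f 36 32 16
f 35 32 36
f 18 41 37
f 41 17 33
f 37 33 10
f 41 33 37
f 52 51 54
f 52 54 53
f 54 51 55
f 54 55 53
f 55 51 56
f 55 56 53
f 56 51 57
f 56 57 53
f 57 51 58
f 57 58 53
f 58 51 59
f 58 59 53
f 59 51 60
f 59 60 53
f 60 51 61
f 60 61 53
f 61 51 62
f 61 62 53
f 62 51 63
f 62 63 53
f 63 51 52
f 63 52 53
f 65 64 68
f 65 68 66
f 66 68 69
f 66 69 67
f 68 64 70
f 68 70 69
f 69 70 71
f 69 71 67
f 70 64 72
f 70 72 71
f 71 72 73
f 71 73 67
f 72 64 74
f 72 74 73
f 73 74 75
f 73 75 67
f 74 64 76
f 74 76 75
f 75 76 77
f 75 77 67
f 76 64 78
f 76 78 77
f 77 78 79
f 77 79 67
f 78 64 80
f 78 80 79
f 79 80 81
f 79 81 67
f 80 64 82
f 80 82 81
f 81 82 83
f 81 83 67
f 82 64 84
f 82 84 83
f 83 84 85
f 83 85 67
f 84 64 86
f 84 86 85
f 85 86 87
f 85 87 67
f 86 64 88
f 86 88 87
f 87 88 89
f 87 89 67
f 88 64 90
f 88 90 89
f 89 90 91
f 89 91 67
f 90 64 92
f 90 92 91
f 91 92 93
f 91 93 67
f 92 64 65
f 92 65 93
f 93 65 66
f 93 66 67



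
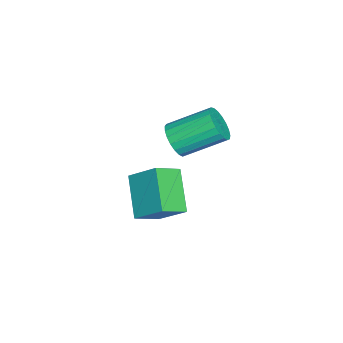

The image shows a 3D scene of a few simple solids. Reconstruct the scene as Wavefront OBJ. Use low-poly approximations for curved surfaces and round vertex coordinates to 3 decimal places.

v 2.778 2.385 0.983
v 3.519 2.369 1.334
v 3.103 4.018 2.288
v 2.362 4.035 1.937
v 3.578 2.548 1.05
v 3.163 4.198 2.004
v 3.5 2.699 0.755
v 3.085 4.349 1.708
v 3.296 2.796 0.499
v 2.881 4.445 1.453
v 3.003 2.822 0.327
v 2.588 4.471 1.28
v 2.671 2.772 0.268
v 2.256 4.421 1.222
v 2.357 2.655 0.333
v 1.942 4.305 1.287
v 2.116 2.492 0.51
v 1.701 4.142 1.464
v 1.989 2.31 0.77
v 1.574 3.96 1.723
v 1.999 2.142 1.066
v 1.584 3.791 2.02
v 2.143 2.015 1.348
v 1.728 3.664 2.301
v 2.397 1.952 1.566
v 1.982 3.602 2.52
v 2.717 1.965 1.684
v 2.302 3.614 2.638
v 3.047 2.05 1.681
v 2.632 3.699 2.635
v 3.331 2.193 1.557
v 2.915 3.842 2.511
v 1.44 1.17 -2.544
v 1.845 2.374 -1.507
v 2.923 1.775 -3.824
v 3.328 2.979 -2.787
v 2.272 0.381 -1.953
v 2.677 1.585 -0.916
v 3.755 0.986 -3.233
v 4.16 2.19 -2.196
f 2 1 5
f 2 5 3
f 3 5 6
f 3 6 4
f 5 1 7
f 5 7 6
f 6 7 8
f 6 8 4
f 7 1 9
f 7 9 8
f 8 9 10
f 8 10 4
f 9 1 11
f 9 11 10
f 10 11 12
f 10 12 4
f 11 1 13
f 11 13 12
f 12 13 14
f 12 14 4
f 13 1 15
f 13 15 14
f 14 15 16
f 14 16 4
f 15 1 17
f 15 17 16
f 16 17 18
f 16 18 4
f 17 1 19
f 17 19 18
f 18 19 20
f 18 20 4
f 19 1 21
f 19 21 20
f 20 21 22
f 20 22 4
f 21 1 23
f 21 23 22
f 22 23 24
f 22 24 4
f 23 1 25
f 23 25 24
f 24 25 26
f 24 26 4
f 25 1 27
f 25 27 26
f 26 27 28
f 26 28 4
f 27 1 29
f 27 29 28
f 28 29 30
f 28 30 4
f 29 1 31
f 29 31 30
f 30 31 32
f 30 32 4
f 31 1 2
f 31 2 32
f 32 2 3
f 32 3 4
f 34 36 33
f 37 34 33
f 33 36 35
f 35 37 33
f 34 40 36
f 38 34 37
f 38 40 34
f 36 40 35
f 39 37 35
f 35 40 39
f 39 38 37
f 40 38 39



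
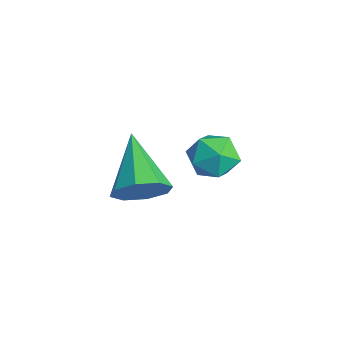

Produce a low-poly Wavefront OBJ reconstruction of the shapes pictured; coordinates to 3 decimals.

v 0.122 0.309 1.561
v 0.535 -0.002 2.311
v -1.662 0.631 2.679
v 0.61 0.686 2.231
v 0.398 1.153 1.759
v 0.026 1.126 1.172
v -0.291 0.62 0.812
v -0.365 -0.068 0.892
v -0.154 -0.535 1.364
v 0.219 -0.508 1.951
v -2.503 3.945 -0.721
v -1.877 3.423 -0.283
v -3.483 3.697 0.383
v -2.857 3.175 0.821
v -2.73 4.089 0.752
v -2.124 4.242 0.069
v -3.236 2.878 0.031
v -2.63 3.031 -0.652
v -2.33 2.763 0.182
v -2.017 3.512 0.627
v -3.343 3.608 -0.527
v -3.03 4.357 -0.082
f 2 1 4
f 2 4 3
f 4 1 5
f 4 5 3
f 5 1 6
f 5 6 3
f 6 1 7
f 6 7 3
f 7 1 8
f 7 8 3
f 8 1 9
f 8 9 3
f 9 1 10
f 9 10 3
f 10 1 2
f 10 2 3
f 11 22 16
f 11 16 12
f 11 12 18
f 11 18 21
f 11 21 22
f 12 16 20
f 16 22 15
f 22 21 13
f 21 18 17
f 18 12 19
f 14 20 15
f 14 15 13
f 14 13 17
f 14 17 19
f 14 19 20
f 15 20 16
f 13 15 22
f 17 13 21
f 19 17 18
f 20 19 12



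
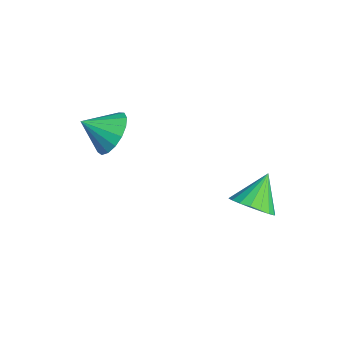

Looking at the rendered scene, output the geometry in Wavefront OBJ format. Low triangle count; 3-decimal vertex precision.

v 3.765 1.919 -1.268
v 4.607 2.363 -0.997
v 2.935 2.801 -0.132
v 4.455 2.627 -1.314
v 4.165 2.752 -1.622
v 3.797 2.711 -1.86
v 3.422 2.514 -1.981
v 3.115 2.198 -1.96
v 2.937 1.828 -1.802
v 2.922 1.475 -1.538
v 3.075 1.21 -1.221
v 3.364 1.086 -0.913
v 3.733 1.126 -0.675
v 4.108 1.324 -0.554
v 4.415 1.639 -0.575
v 4.593 2.01 -0.733
v -0.848 -2.617 0.16
v -0.146 -3.192 -0.461
v -1.092 -3.823 1
v 0.158 -2.989 -0.082
v 0.232 -2.701 0.352
v 0.058 -2.394 0.742
v -0.324 -2.138 0.999
v -0.825 -1.991 1.064
v -1.332 -1.988 0.921
v -1.728 -2.129 0.604
v -1.922 -2.382 0.185
v -1.871 -2.689 -0.24
v -1.585 -2.979 -0.573
v -1.13 -3.186 -0.738
v -0.61 -3.263 -0.698
f 2 1 4
f 2 4 3
f 4 1 5
f 4 5 3
f 5 1 6
f 5 6 3
f 6 1 7
f 6 7 3
f 7 1 8
f 7 8 3
f 8 1 9
f 8 9 3
f 9 1 10
f 9 10 3
f 10 1 11
f 10 11 3
f 11 1 12
f 11 12 3
f 12 1 13
f 12 13 3
f 13 1 14
f 13 14 3
f 14 1 15
f 14 15 3
f 15 1 16
f 15 16 3
f 16 1 2
f 16 2 3
f 18 17 20
f 18 20 19
f 20 17 21
f 20 21 19
f 21 17 22
f 21 22 19
f 22 17 23
f 22 23 19
f 23 17 24
f 23 24 19
f 24 17 25
f 24 25 19
f 25 17 26
f 25 26 19
f 26 17 27
f 26 27 19
f 27 17 28
f 27 28 19
f 28 17 29
f 28 29 19
f 29 17 30
f 29 30 19
f 30 17 31
f 30 31 19
f 31 17 18
f 31 18 19



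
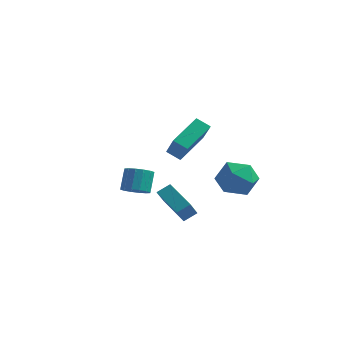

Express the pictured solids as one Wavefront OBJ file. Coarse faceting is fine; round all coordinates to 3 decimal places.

v -3.227 2.141 -3.701
v -2.624 2.632 -3.93
v -2.791 3.369 -2.787
v -3.393 2.879 -2.559
v -2.971 2.804 -4.091
v -3.137 3.541 -2.949
v -3.386 2.798 -4.148
v -3.553 3.535 -3.006
v -3.759 2.616 -4.085
v -3.925 3.354 -2.943
v -3.989 2.307 -3.92
v -4.155 3.045 -2.777
v -4.015 1.954 -3.695
v -4.181 2.691 -2.553
v -3.829 1.651 -3.473
v -3.996 2.388 -2.33
v -3.483 1.479 -3.311
v -3.649 2.216 -2.169
v -3.067 1.485 -3.254
v -3.234 2.222 -2.112
v -2.695 1.666 -3.317
v -2.861 2.404 -2.175
v -2.465 1.975 -3.483
v -2.631 2.713 -2.34
v -2.439 2.329 -3.707
v -2.605 3.066 -2.565
v -0.136 -0.203 0.727
v 0.694 -1.036 1.982
v 0.219 1.554 1.658
v 1.05 0.722 2.913
v 0.61 -0.122 0.287
v 1.441 -0.954 1.542
v 0.966 1.636 1.218
v 1.796 0.803 2.473
v 1.476 -1.406 -3.226
v 1.61 -2.388 -2.168
v 0.023 -0.763 -2.446
v 0.156 -1.745 -1.388
v 1.944 -0.875 -2.792
v 2.077 -1.857 -1.734
v 0.49 -0.232 -2.012
v 0.624 -1.214 -0.954
v 2.046 1.552 -1.04
v 2.95 2.169 -0.526
v 3.27 0.071 -1.414
v 4.174 0.688 -0.9
v 3.269 0.263 -0.22
v 2.513 1.177 0.011
v 3.707 1.063 -1.951
v 2.951 1.977 -1.72
v 3.977 1.866 -1.089
v 3.706 1.372 -0.019
v 2.514 0.868 -1.921
v 2.243 0.374 -0.851
f 2 1 5
f 2 5 3
f 3 5 6
f 3 6 4
f 5 1 7
f 5 7 6
f 6 7 8
f 6 8 4
f 7 1 9
f 7 9 8
f 8 9 10
f 8 10 4
f 9 1 11
f 9 11 10
f 10 11 12
f 10 12 4
f 11 1 13
f 11 13 12
f 12 13 14
f 12 14 4
f 13 1 15
f 13 15 14
f 14 15 16
f 14 16 4
f 15 1 17
f 15 17 16
f 16 17 18
f 16 18 4
f 17 1 19
f 17 19 18
f 18 19 20
f 18 20 4
f 19 1 21
f 19 21 20
f 20 21 22
f 20 22 4
f 21 1 23
f 21 23 22
f 22 23 24
f 22 24 4
f 23 1 25
f 23 25 24
f 24 25 26
f 24 26 4
f 25 1 2
f 25 2 26
f 26 2 3
f 26 3 4
f 28 30 27
f 31 28 27
f 27 30 29
f 29 31 27
f 28 34 30
f 32 28 31
f 32 34 28
f 30 34 29
f 33 31 29
f 29 34 33
f 33 32 31
f 34 32 33
f 36 38 35
f 39 36 35
f 35 38 37
f 37 39 35
f 36 42 38
f 40 36 39
f 40 42 36
f 38 42 37
f 41 39 37
f 37 42 41
f 41 40 39
f 42 40 41
f 43 54 48
f 43 48 44
f 43 44 50
f 43 50 53
f 43 53 54
f 44 48 52
f 48 54 47
f 54 53 45
f 53 50 49
f 50 44 51
f 46 52 47
f 46 47 45
f 46 45 49
f 46 49 51
f 46 51 52
f 47 52 48
f 45 47 54
f 49 45 53
f 51 49 50
f 52 51 44



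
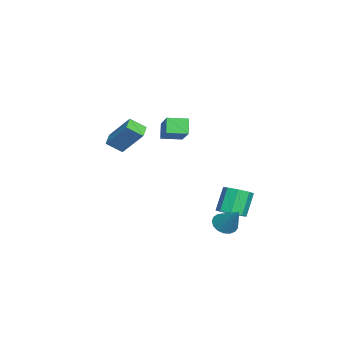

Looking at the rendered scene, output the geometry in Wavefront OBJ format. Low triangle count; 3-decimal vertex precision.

v -0.374 -1.426 2.919
v -0.927 -1.48 3.763
v -0.668 -0.32 2.798
v -1.22 -0.375 3.642
v 1.22 -0.885 3.998
v 0.668 -0.94 4.842
v 0.927 0.22 3.877
v 0.374 0.166 4.721
v -3.238 -4.637 1.834
v -2.698 -3.416 3.323
v -3.415 -3.768 1.184
v -2.875 -2.546 2.673
v -2.365 -4.674 1.547
v -1.825 -3.452 3.036
v -2.542 -3.804 0.897
v -2.002 -2.583 2.386
v -3.04 2.002 -3.595
v -2.505 2.645 -3.446
v -3.285 2.961 -2.015
v -3.82 2.318 -2.165
v -3.034 2.833 -3.775
v -3.814 3.149 -2.344
v -3.566 2.534 -4
v -4.346 2.849 -2.569
v -3.79 1.923 -3.987
v -4.57 2.239 -2.556
v -3.575 1.359 -3.745
v -4.355 1.675 -2.314
v -3.046 1.171 -3.416
v -3.826 1.487 -1.985
v -2.514 1.471 -3.191
v -3.294 1.786 -1.76
v -2.29 2.081 -3.204
v -3.07 2.397 -1.773
v 0.689 2.104 -2.578
v 1.176 1.547 -2.575
v 1.611 2.916 -1.222
v 1.312 1.778 -2.807
v 1.306 2.083 -2.986
v 1.158 2.393 -3.071
v 0.902 2.637 -3.043
v 0.598 2.759 -2.909
v 0.314 2.73 -2.699
v 0.116 2.558 -2.461
v 0.05 2.282 -2.249
v 0.129 1.965 -2.113
v 0.337 1.679 -2.084
v 0.625 1.491 -2.167
v 0.928 1.443 -2.344
f 2 4 1
f 5 2 1
f 1 4 3
f 3 5 1
f 2 8 4
f 6 2 5
f 6 8 2
f 4 8 3
f 7 5 3
f 3 8 7
f 7 6 5
f 8 6 7
f 10 12 9
f 13 10 9
f 9 12 11
f 11 13 9
f 10 16 12
f 14 10 13
f 14 16 10
f 12 16 11
f 15 13 11
f 11 16 15
f 15 14 13
f 16 14 15
f 18 17 21
f 18 21 19
f 19 21 22
f 19 22 20
f 21 17 23
f 21 23 22
f 22 23 24
f 22 24 20
f 23 17 25
f 23 25 24
f 24 25 26
f 24 26 20
f 25 17 27
f 25 27 26
f 26 27 28
f 26 28 20
f 27 17 29
f 27 29 28
f 28 29 30
f 28 30 20
f 29 17 31
f 29 31 30
f 30 31 32
f 30 32 20
f 31 17 33
f 31 33 32
f 32 33 34
f 32 34 20
f 33 17 18
f 33 18 34
f 34 18 19
f 34 19 20
f 36 35 38
f 36 38 37
f 38 35 39
f 38 39 37
f 39 35 40
f 39 40 37
f 40 35 41
f 40 41 37
f 41 35 42
f 41 42 37
f 42 35 43
f 42 43 37
f 43 35 44
f 43 44 37
f 44 35 45
f 44 45 37
f 45 35 46
f 45 46 37
f 46 35 47
f 46 47 37
f 47 35 48
f 47 48 37
f 48 35 49
f 48 49 37
f 49 35 36
f 49 36 37



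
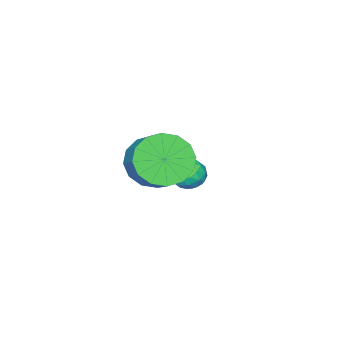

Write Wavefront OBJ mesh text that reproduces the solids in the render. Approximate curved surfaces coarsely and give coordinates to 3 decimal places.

v 3.735 -2.165 2.876
v 4.135 -1.766 2.087
v 4.645 -1.035 2.716
v 4.245 -1.435 3.504
v 3.702 -1.52 2.152
v 4.212 -0.789 2.781
v 3.278 -1.447 2.411
v 3.788 -0.716 3.04
v 2.977 -1.566 2.795
v 3.486 -0.836 3.423
v 2.878 -1.846 3.2
v 3.388 -1.116 3.828
v 3.01 -2.212 3.518
v 3.519 -1.481 4.146
v 3.335 -2.565 3.664
v 3.845 -1.834 4.293
v 3.768 -2.811 3.599
v 4.278 -2.08 4.228
v 4.192 -2.884 3.34
v 4.702 -2.153 3.969
v 4.494 -2.764 2.957
v 5.003 -2.034 3.585
v 4.592 -2.484 2.552
v 5.102 -1.754 3.18
v 4.461 -2.119 2.234
v 4.97 -1.388 2.862
v 0.536 -2.591 0.126
v 0.983 -2.958 -0.15
v 0.217 -3.402 0.69
v 0.664 -3.769 0.414
v 0.838 -3.303 0.818
v 1.035 -2.801 0.47
v 0.165 -3.559 0.07
v 0.362 -3.057 -0.278
v 0.754 -3.557 -0.184
v 1.17 -3.398 0.278
v 0.03 -2.962 0.262
v 0.446 -2.803 0.724
v 0.787 -2.703 -0.061
v 0.413 -3.657 0.601
v 0.515 -3.382 0.839
v 0.778 -3.598 0.677
v 0.818 -2.611 0.303
v 1.08 -2.827 0.141
v 0.995 -3.029 0.71
v 0.12 -3.533 0.399
v 0.382 -3.749 0.237
v 0.422 -2.762 -0.137
v 0.685 -2.978 -0.299
v 0.205 -3.331 -0.17
v 0.916 -3.271 -0.244
v 0.728 -3.748 0.087
v 0.435 -3.624 -0.115
v 0.551 -3.329 -0.319
v 1.16 -3.178 0.028
v 0.973 -3.655 0.359
v 1.075 -3.38 0.597
v 1.19 -3.086 0.392
v 1.025 -3.53 0.007
v 0.227 -2.705 0.181
v 0.04 -3.182 0.512
v 0.01 -3.274 0.148
v 0.125 -2.98 -0.057
v 0.472 -2.612 0.453
v 0.284 -3.089 0.784
v 0.649 -3.031 0.859
v 0.765 -2.736 0.655
v 0.175 -2.83 0.533
f 2 1 5
f 2 5 3
f 3 5 6
f 3 6 4
f 5 1 7
f 5 7 6
f 6 7 8
f 6 8 4
f 7 1 9
f 7 9 8
f 8 9 10
f 8 10 4
f 9 1 11
f 9 11 10
f 10 11 12
f 10 12 4
f 11 1 13
f 11 13 12
f 12 13 14
f 12 14 4
f 13 1 15
f 13 15 14
f 14 15 16
f 14 16 4
f 15 1 17
f 15 17 16
f 16 17 18
f 16 18 4
f 17 1 19
f 17 19 18
f 18 19 20
f 18 20 4
f 19 1 21
f 19 21 20
f 20 21 22
f 20 22 4
f 21 1 23
f 21 23 22
f 22 23 24
f 22 24 4
f 23 1 25
f 23 25 24
f 24 25 26
f 24 26 4
f 25 1 2
f 25 2 26
f 26 2 3
f 26 3 4
f 27 64 43
f 64 38 67
f 43 67 32
f 64 67 43
f 27 43 39
f 43 32 44
f 39 44 28
f 43 44 39
f 27 39 48
f 39 28 49
f 48 49 34
f 39 49 48
f 27 48 60
f 48 34 63
f 60 63 37
f 48 63 60
f 27 60 64
f 60 37 68
f 64 68 38
f 60 68 64
f 28 44 55
f 44 32 58
f 55 58 36
f 44 58 55
f 32 67 45
f 67 38 66
f 45 66 31
f 67 66 45
f 38 68 65
f 68 37 61
f 65 61 29
f 68 61 65
f 37 63 62
f 63 34 50
f 62 50 33
f 63 50 62
f 34 49 54
f 49 28 51
f 54 51 35
f 49 51 54
f 30 56 42
f 56 36 57
f 42 57 31
f 56 57 42
f 30 42 40
f 42 31 41
f 40 41 29
f 42 41 40
f 30 40 47
f 40 29 46
f 47 46 33
f 40 46 47
f 30 47 52
f 47 33 53
f 52 53 35
f 47 53 52
f 30 52 56
f 52 35 59
f 56 59 36
f 52 59 56
f 31 57 45
f 57 36 58
f 45 58 32
f 57 58 45
f 29 41 65
f 41 31 66
f 65 66 38
f 41 66 65
f 33 46 62
f 46 29 61
f 62 61 37
f 46 61 62
f 35 53 54
f 53 33 50
f 54 50 34
f 53 50 54
f 36 59 55
f 59 35 51
f 55 51 28
f 59 51 55

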